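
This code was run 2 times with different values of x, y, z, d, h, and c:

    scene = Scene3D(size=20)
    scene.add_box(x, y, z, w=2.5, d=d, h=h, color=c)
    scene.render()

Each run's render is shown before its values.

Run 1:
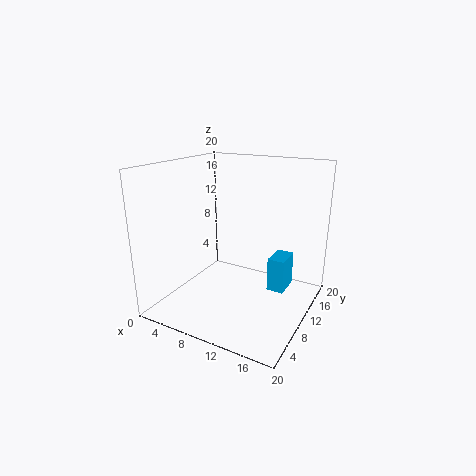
x = 13.5
y = 12.5
z = 1.5
d = 4
h = 5
c = 'deepskyblue'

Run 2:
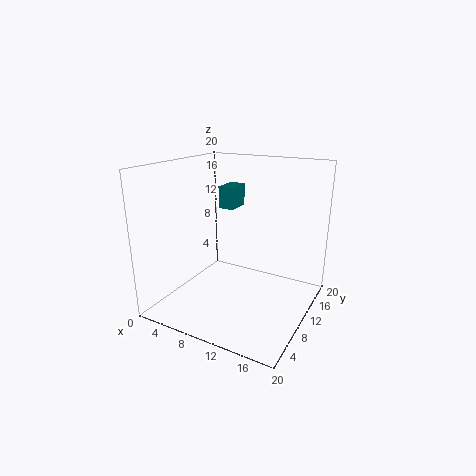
x = 3.5
y = 15.5
z = 12
d = 4
h = 3.5
c = 'teal'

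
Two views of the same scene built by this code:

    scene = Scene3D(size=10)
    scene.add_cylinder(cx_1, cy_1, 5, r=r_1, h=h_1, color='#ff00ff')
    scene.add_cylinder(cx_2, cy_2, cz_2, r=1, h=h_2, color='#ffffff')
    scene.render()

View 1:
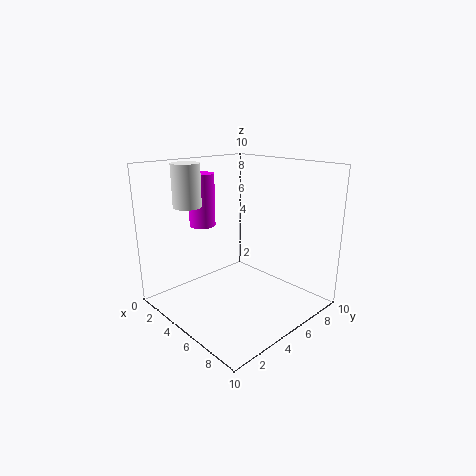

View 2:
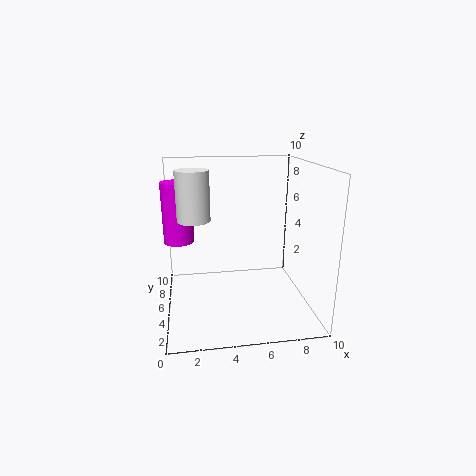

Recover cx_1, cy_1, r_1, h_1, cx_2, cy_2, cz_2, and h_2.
cx_1 = 1; cy_1 = 5; r_1 = 1; h_1 = 4; cx_2 = 2; cy_2 = 3; cz_2 = 7; h_2 = 3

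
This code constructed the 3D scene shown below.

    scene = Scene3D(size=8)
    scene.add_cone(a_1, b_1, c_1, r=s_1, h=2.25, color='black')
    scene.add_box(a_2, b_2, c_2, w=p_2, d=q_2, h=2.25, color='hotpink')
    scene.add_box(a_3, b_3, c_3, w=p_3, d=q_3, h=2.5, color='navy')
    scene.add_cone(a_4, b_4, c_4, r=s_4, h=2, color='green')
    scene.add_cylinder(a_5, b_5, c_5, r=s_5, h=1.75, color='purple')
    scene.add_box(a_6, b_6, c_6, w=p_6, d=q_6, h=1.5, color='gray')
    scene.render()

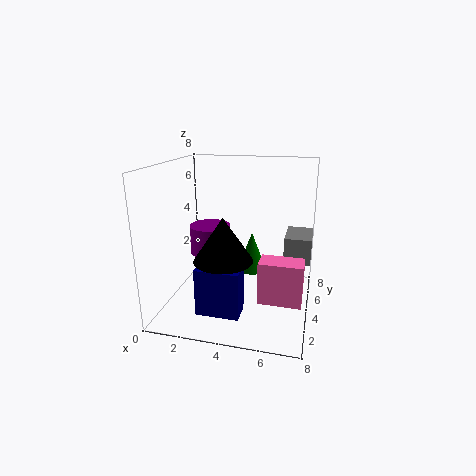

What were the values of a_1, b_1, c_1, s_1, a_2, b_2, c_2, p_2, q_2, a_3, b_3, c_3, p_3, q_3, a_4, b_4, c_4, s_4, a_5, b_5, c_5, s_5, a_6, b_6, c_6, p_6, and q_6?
a_1 = 3.75; b_1 = 2; c_1 = 3.5; s_1 = 1.5; a_2 = 5.5; b_2 = 2; c_2 = 1.25; p_2 = 2.25; q_2 = 1.25; a_3 = 2.5; b_3 = 1; c_3 = 0.75; p_3 = 2.25; q_3 = 1.25; a_4 = 5; b_4 = 3; c_4 = 2.75; s_4 = 0.75; a_5 = 1.75; b_5 = 5.75; c_5 = 2.25; s_5 = 1.25; a_6 = 6.5; b_6 = 4.5; c_6 = 2.5; p_6 = 1.5; q_6 = 2.25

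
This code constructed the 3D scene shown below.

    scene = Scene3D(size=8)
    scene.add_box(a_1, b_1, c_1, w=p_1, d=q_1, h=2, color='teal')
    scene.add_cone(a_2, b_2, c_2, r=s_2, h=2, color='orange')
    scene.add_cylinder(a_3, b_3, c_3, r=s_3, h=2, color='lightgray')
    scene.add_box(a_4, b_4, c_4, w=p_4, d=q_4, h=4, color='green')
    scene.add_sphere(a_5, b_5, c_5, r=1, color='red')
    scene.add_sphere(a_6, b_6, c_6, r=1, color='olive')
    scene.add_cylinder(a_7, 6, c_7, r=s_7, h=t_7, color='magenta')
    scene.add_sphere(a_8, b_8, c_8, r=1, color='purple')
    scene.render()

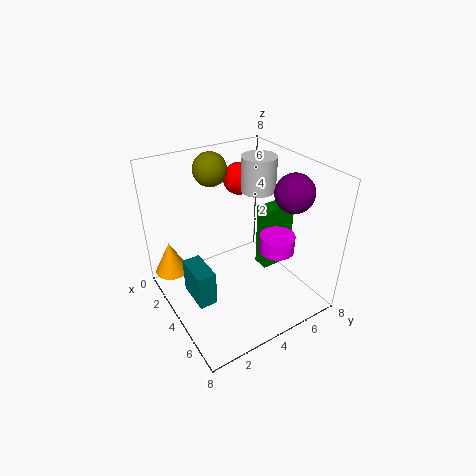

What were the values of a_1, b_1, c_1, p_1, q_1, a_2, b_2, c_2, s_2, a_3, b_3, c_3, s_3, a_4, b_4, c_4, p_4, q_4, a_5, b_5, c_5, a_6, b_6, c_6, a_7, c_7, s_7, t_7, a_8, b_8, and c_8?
a_1 = 3; b_1 = 1; c_1 = 1; p_1 = 2; q_1 = 1; a_2 = 1; b_2 = 1; c_2 = 1; s_2 = 1; a_3 = 3; b_3 = 6; c_3 = 6; s_3 = 1; a_4 = 3; b_4 = 6; c_4 = 1; p_4 = 1; q_4 = 2; a_5 = 1; b_5 = 6; c_5 = 6; a_6 = 1; b_6 = 4; c_6 = 7; a_7 = 5; c_7 = 3; s_7 = 1; t_7 = 1; a_8 = 6; b_8 = 6; c_8 = 7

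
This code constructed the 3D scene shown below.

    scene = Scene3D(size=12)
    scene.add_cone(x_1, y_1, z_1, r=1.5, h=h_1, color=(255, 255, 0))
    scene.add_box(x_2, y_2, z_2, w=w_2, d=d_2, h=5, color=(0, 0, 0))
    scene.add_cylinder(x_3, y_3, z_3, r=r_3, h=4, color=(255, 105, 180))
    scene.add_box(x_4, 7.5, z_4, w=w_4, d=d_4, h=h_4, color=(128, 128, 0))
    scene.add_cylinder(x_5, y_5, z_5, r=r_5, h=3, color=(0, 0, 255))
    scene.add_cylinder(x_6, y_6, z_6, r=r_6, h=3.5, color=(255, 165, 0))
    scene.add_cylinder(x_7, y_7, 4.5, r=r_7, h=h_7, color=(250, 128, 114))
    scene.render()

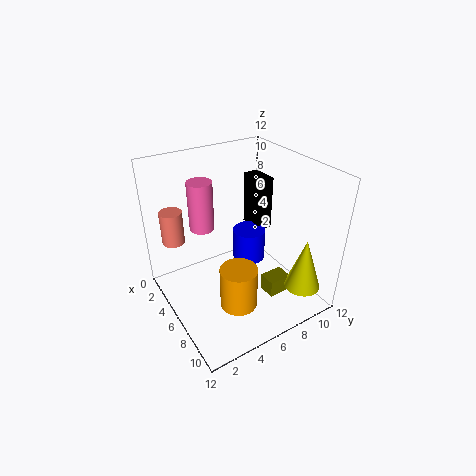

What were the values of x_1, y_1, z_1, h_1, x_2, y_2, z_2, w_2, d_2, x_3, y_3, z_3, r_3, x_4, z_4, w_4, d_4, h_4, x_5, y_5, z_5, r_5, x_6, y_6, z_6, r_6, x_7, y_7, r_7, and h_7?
x_1 = 10, y_1 = 10, z_1 = 2, h_1 = 4.5, x_2 = 1.5, y_2 = 9.5, z_2 = 4.5, w_2 = 2.5, d_2 = 1.5, x_3 = 4.5, y_3 = 3.5, z_3 = 7, r_3 = 1, x_4 = 7.5, z_4 = 1, w_4 = 1.5, d_4 = 2, h_4 = 1.5, x_5 = 4, y_5 = 8.5, z_5 = 2, r_5 = 1.5, x_6 = 8.5, y_6 = 4.5, z_6 = 1.5, r_6 = 1.5, x_7 = 1.5, y_7 = 2, r_7 = 1, h_7 = 3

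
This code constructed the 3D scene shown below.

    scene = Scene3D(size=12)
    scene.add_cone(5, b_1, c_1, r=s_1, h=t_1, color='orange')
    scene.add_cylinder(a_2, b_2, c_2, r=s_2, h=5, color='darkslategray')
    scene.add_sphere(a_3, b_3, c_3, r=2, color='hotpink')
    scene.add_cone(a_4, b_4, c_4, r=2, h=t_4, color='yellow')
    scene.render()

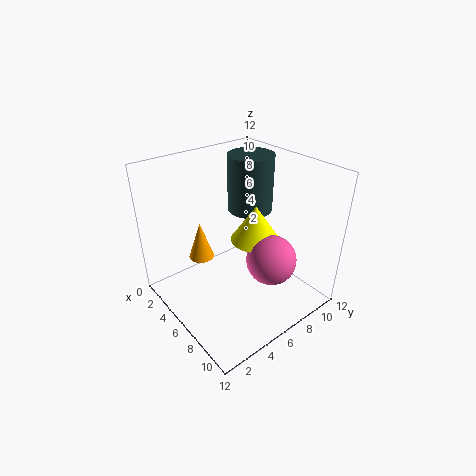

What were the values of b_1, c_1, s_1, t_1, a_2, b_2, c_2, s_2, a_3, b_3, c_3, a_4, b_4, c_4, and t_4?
b_1 = 3, c_1 = 5, s_1 = 1, t_1 = 3, a_2 = 4, b_2 = 9, c_2 = 7, s_2 = 2, a_3 = 9, b_3 = 7, c_3 = 5, a_4 = 7, b_4 = 7, c_4 = 6, t_4 = 3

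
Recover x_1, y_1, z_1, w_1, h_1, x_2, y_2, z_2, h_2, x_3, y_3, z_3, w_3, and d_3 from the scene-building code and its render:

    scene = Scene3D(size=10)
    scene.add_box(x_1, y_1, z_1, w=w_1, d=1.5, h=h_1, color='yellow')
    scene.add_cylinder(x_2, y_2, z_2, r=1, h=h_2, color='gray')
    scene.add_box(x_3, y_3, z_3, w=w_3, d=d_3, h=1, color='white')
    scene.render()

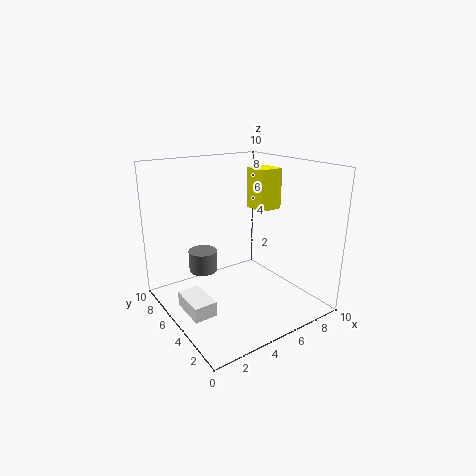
x_1 = 5, y_1 = 2.5, z_1 = 7.5, w_1 = 1.5, h_1 = 2.5, x_2 = 3, y_2 = 6.5, z_2 = 2.5, h_2 = 1.5, x_3 = 0.5, y_3 = 3, z_3 = 1, w_3 = 1.5, d_3 = 2.5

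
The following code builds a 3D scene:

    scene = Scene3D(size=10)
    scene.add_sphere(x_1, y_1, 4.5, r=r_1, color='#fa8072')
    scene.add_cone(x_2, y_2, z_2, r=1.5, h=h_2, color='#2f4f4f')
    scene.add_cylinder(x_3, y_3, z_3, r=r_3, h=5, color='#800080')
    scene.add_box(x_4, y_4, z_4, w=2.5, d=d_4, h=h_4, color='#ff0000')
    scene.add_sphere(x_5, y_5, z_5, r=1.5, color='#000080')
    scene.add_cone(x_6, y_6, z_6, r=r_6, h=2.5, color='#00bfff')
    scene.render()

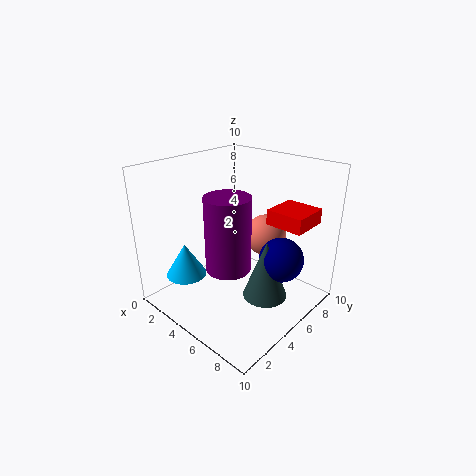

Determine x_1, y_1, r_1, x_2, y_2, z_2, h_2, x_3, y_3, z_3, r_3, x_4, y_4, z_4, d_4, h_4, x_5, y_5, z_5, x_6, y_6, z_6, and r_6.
x_1 = 5.5
y_1 = 7.5
r_1 = 1.5
x_2 = 7.5
y_2 = 5
z_2 = 1.5
h_2 = 4
x_3 = 5.5
y_3 = 3.5
z_3 = 3.5
r_3 = 1.5
x_4 = 7
y_4 = 5.5
z_4 = 6.5
d_4 = 2.5
h_4 = 1
x_5 = 8
y_5 = 6
z_5 = 4
x_6 = 1.5
y_6 = 3
z_6 = 1.5
r_6 = 1.5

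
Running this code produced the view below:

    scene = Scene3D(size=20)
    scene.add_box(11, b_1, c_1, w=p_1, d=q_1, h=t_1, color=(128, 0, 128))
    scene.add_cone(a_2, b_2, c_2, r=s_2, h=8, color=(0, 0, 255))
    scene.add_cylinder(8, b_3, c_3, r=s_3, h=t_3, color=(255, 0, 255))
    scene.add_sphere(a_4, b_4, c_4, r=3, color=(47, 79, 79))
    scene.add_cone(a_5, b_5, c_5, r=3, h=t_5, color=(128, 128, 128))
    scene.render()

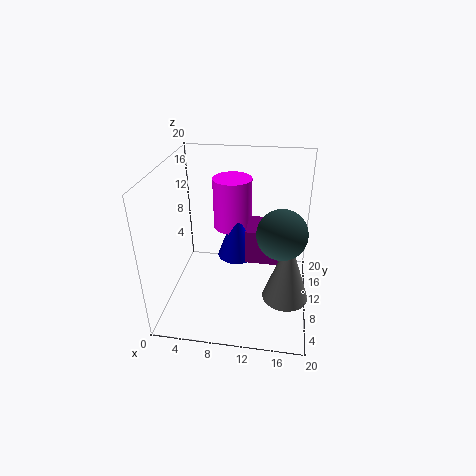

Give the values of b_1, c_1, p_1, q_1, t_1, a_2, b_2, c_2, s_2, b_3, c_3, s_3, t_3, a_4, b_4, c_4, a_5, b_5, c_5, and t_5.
b_1 = 10
c_1 = 6
p_1 = 6
q_1 = 5
t_1 = 5
a_2 = 9
b_2 = 15
c_2 = 4
s_2 = 3
b_3 = 17
c_3 = 8
s_3 = 3
t_3 = 8
a_4 = 16
b_4 = 5
c_4 = 14
a_5 = 17
b_5 = 6
c_5 = 4
t_5 = 9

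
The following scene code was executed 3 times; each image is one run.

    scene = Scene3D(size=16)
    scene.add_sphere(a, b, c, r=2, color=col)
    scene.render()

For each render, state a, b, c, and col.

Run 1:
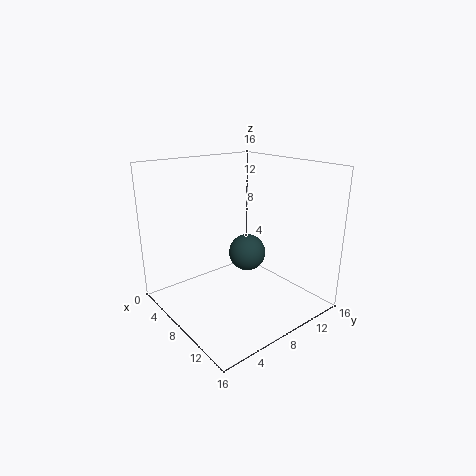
a = 9
b = 8.5
c = 6.5
col = 'darkslategray'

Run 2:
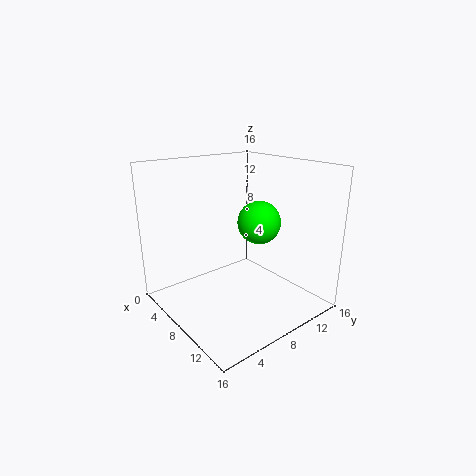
a = 13
b = 6.5
c = 11.5
col = 'lime'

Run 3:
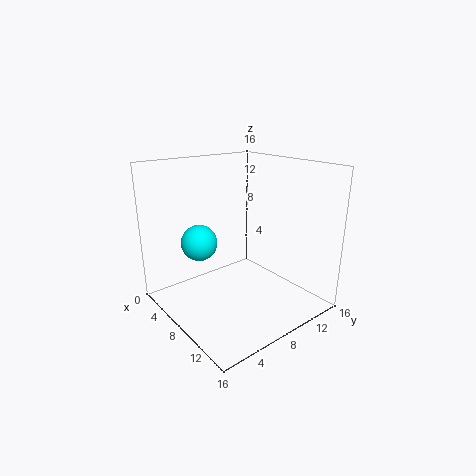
a = 5.5
b = 4.5
c = 7.5
col = 'cyan'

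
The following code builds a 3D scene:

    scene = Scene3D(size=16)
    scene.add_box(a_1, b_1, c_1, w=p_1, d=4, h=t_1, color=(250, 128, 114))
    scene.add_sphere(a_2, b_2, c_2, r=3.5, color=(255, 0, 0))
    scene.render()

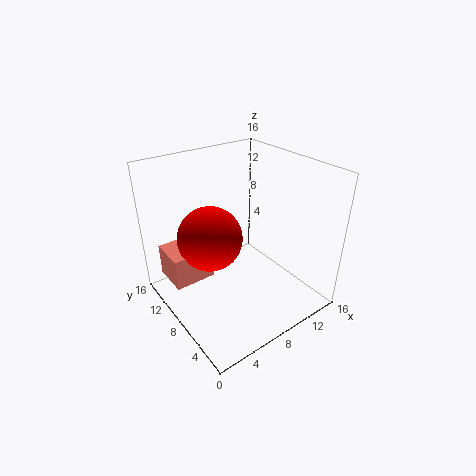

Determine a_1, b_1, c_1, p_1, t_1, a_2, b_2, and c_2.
a_1 = 0.5, b_1 = 8.5, c_1 = 4, p_1 = 4.5, t_1 = 3.5, a_2 = 5, b_2 = 9, c_2 = 8.5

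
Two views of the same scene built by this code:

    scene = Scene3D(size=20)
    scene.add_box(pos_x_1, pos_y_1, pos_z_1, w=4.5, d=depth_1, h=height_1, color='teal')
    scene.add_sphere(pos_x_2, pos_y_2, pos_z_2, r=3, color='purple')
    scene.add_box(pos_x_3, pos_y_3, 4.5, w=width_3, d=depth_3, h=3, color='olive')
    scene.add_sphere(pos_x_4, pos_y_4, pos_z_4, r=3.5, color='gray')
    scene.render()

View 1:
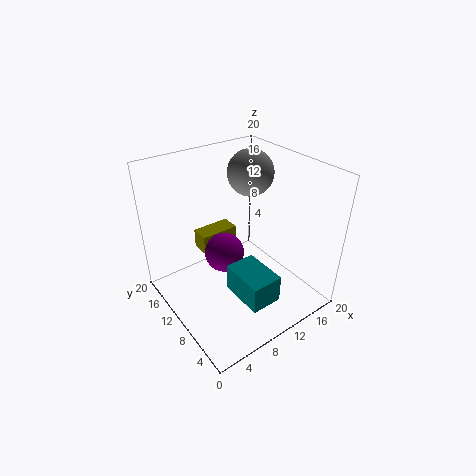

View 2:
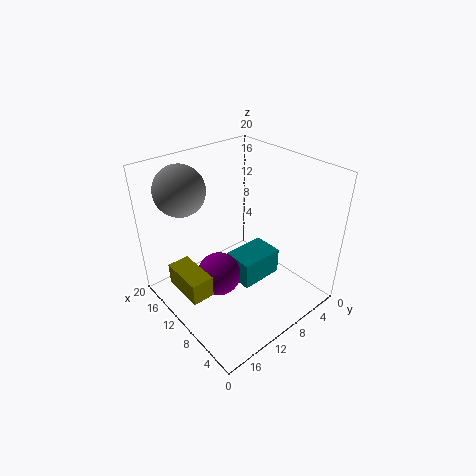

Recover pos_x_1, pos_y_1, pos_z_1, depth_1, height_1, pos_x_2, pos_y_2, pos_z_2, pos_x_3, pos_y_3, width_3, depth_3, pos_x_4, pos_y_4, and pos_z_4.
pos_x_1 = 8, pos_y_1 = 3.5, pos_z_1 = 2, depth_1 = 6.5, height_1 = 4, pos_x_2 = 10, pos_y_2 = 13.5, pos_z_2 = 5.5, pos_x_3 = 8, pos_y_3 = 16, width_3 = 6, depth_3 = 3, pos_x_4 = 16, pos_y_4 = 15, pos_z_4 = 16.5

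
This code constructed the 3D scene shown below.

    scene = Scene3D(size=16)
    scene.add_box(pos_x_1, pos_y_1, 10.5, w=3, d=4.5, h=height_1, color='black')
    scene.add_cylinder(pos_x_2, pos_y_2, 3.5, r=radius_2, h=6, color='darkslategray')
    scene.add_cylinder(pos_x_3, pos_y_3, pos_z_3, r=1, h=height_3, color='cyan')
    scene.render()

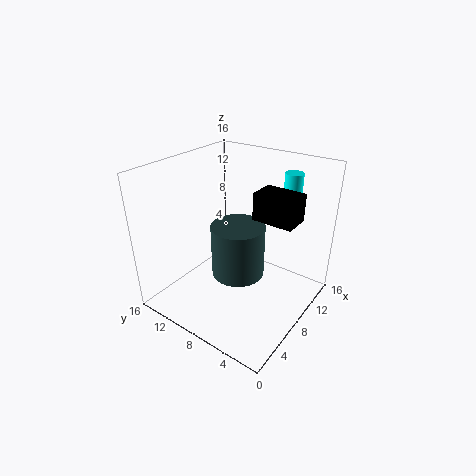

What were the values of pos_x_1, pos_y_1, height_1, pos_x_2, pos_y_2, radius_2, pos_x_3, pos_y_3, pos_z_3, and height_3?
pos_x_1 = 8.5
pos_y_1 = 2
height_1 = 3
pos_x_2 = 8
pos_y_2 = 8
radius_2 = 3
pos_x_3 = 12.5
pos_y_3 = 4
pos_z_3 = 10.5
height_3 = 4.5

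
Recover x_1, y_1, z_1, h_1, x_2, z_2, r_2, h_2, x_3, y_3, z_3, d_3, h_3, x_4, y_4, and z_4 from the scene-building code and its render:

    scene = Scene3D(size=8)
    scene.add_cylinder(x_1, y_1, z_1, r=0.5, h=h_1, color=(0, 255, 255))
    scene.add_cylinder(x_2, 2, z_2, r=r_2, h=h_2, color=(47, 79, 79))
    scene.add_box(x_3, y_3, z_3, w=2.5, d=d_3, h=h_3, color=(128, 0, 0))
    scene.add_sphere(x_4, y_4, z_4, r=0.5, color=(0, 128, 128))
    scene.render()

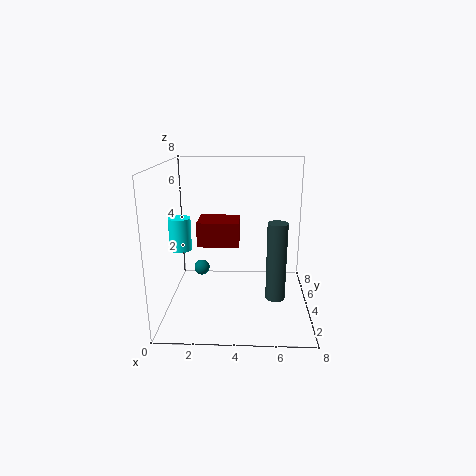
x_1 = 1.5; y_1 = 1; z_1 = 4.5; h_1 = 1.5; x_2 = 6; z_2 = 1.5; r_2 = 0.5; h_2 = 4; x_3 = 1.5; y_3 = 5; z_3 = 3; d_3 = 2; h_3 = 1.5; x_4 = 1.5; y_4 = 6.5; z_4 = 1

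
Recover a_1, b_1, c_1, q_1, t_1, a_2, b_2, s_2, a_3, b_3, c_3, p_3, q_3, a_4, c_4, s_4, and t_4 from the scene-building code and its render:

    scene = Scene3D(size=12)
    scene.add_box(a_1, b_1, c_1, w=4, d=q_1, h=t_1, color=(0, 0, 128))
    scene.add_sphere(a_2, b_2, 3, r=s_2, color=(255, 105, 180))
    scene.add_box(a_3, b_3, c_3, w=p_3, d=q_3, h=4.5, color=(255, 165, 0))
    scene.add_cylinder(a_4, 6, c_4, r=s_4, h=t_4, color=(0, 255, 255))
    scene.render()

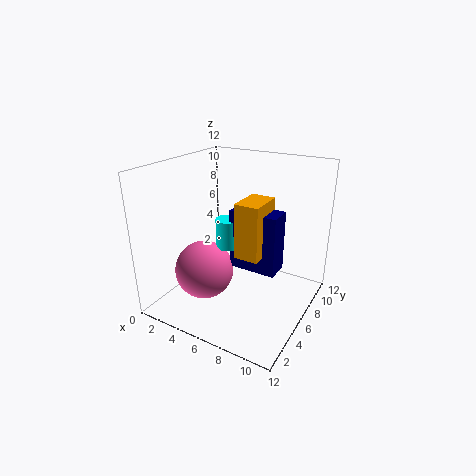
a_1 = 5.5
b_1 = 5.5
c_1 = 3.5
q_1 = 2
t_1 = 5
a_2 = 3.5
b_2 = 4.5
s_2 = 2.5
a_3 = 6.5
b_3 = 4.5
c_3 = 5
p_3 = 2
q_3 = 3
a_4 = 5
c_4 = 5
s_4 = 1
t_4 = 2.5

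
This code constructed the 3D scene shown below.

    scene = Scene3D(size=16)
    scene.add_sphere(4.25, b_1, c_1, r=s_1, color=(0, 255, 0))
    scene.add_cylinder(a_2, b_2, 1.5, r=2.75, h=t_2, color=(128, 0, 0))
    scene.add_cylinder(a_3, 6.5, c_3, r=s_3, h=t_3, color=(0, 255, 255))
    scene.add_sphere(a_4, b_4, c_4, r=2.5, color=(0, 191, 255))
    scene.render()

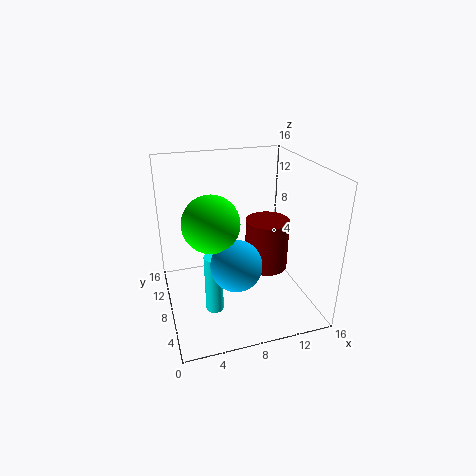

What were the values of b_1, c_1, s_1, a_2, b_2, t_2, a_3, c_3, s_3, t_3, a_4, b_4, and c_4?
b_1 = 4.5; c_1 = 11.75; s_1 = 2.75; a_2 = 13; b_2 = 11.5; t_2 = 6.5; a_3 = 4.75; c_3 = 0.25; s_3 = 1; t_3 = 6.75; a_4 = 6.25; b_4 = 3; c_4 = 7.75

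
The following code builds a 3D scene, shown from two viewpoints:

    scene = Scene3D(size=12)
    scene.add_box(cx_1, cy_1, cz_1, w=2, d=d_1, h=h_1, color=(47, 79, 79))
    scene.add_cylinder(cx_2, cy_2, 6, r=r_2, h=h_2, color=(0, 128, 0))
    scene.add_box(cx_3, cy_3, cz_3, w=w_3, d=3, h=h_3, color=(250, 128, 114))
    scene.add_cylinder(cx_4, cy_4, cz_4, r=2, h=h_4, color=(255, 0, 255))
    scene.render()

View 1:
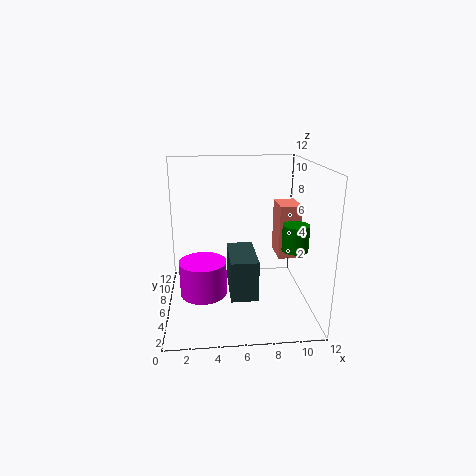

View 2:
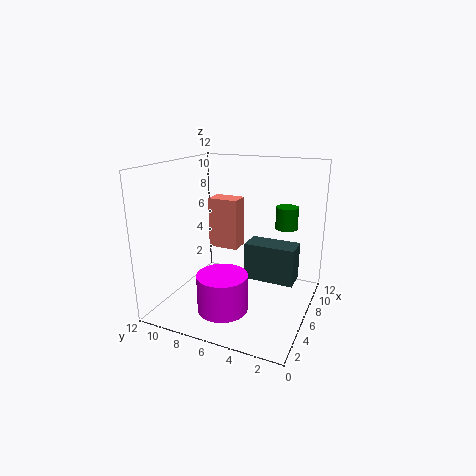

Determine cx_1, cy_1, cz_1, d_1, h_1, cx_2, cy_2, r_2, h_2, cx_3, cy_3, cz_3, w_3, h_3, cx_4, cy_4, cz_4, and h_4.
cx_1 = 5, cy_1 = 1, cz_1 = 3, d_1 = 4, h_1 = 3, cx_2 = 10, cy_2 = 3, r_2 = 1, h_2 = 2, cx_3 = 10, cy_3 = 8, cz_3 = 3, w_3 = 2, h_3 = 5, cx_4 = 3, cy_4 = 6, cz_4 = 1, h_4 = 3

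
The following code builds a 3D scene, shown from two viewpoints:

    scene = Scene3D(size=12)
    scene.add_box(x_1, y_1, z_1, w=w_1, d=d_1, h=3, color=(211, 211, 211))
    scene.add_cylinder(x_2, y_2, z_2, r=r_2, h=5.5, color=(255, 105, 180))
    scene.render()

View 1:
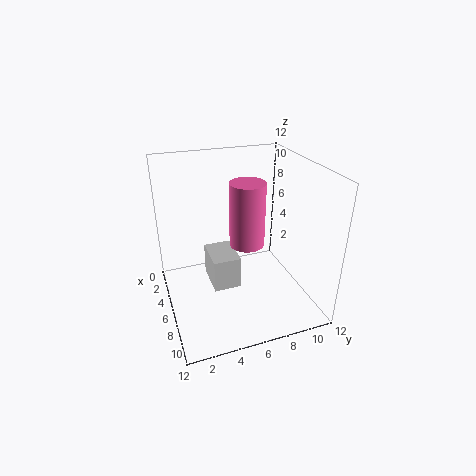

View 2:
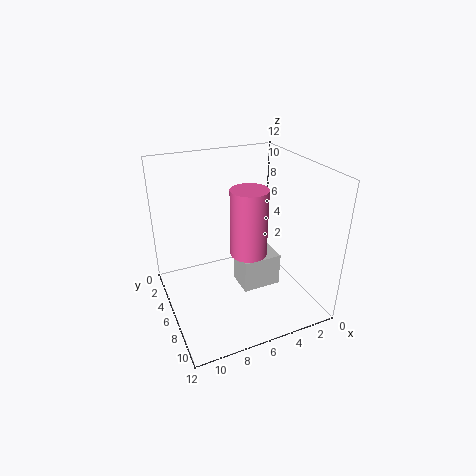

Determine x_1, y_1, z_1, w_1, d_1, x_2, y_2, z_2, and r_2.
x_1 = 2; y_1 = 4; z_1 = 0.5; w_1 = 3.5; d_1 = 2.5; x_2 = 5.5; y_2 = 7; z_2 = 5; r_2 = 1.5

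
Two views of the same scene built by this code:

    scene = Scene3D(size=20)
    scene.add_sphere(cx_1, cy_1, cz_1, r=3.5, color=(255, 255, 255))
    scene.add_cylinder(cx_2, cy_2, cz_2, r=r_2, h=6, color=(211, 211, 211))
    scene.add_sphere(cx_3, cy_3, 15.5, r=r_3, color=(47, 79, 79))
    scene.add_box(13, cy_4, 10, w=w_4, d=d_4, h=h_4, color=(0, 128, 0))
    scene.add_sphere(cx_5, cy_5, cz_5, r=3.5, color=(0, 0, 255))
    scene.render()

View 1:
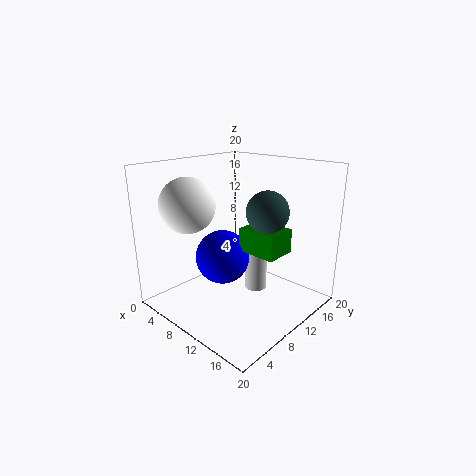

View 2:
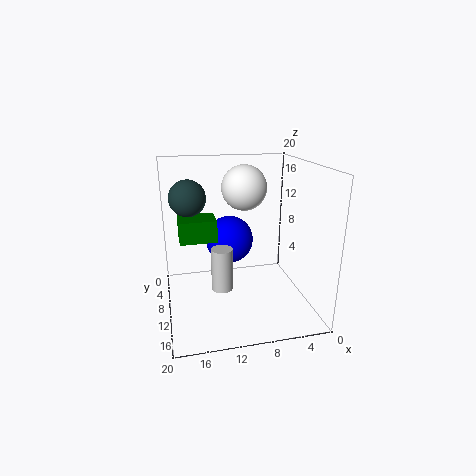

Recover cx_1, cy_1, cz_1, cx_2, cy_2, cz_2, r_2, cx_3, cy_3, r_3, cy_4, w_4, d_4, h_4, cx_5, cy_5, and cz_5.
cx_1 = 7.5, cy_1 = 3.5, cz_1 = 15.5, cx_2 = 12.5, cy_2 = 11, cz_2 = 3, r_2 = 1.5, cx_3 = 16.5, cy_3 = 8, r_3 = 2.5, cy_4 = 7, w_4 = 5, d_4 = 4, h_4 = 3, cx_5 = 10.5, cy_5 = 6.5, cz_5 = 8.5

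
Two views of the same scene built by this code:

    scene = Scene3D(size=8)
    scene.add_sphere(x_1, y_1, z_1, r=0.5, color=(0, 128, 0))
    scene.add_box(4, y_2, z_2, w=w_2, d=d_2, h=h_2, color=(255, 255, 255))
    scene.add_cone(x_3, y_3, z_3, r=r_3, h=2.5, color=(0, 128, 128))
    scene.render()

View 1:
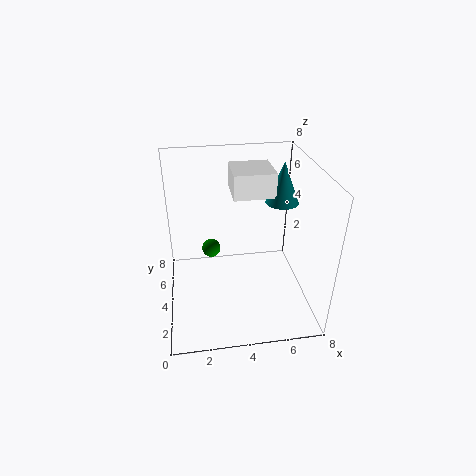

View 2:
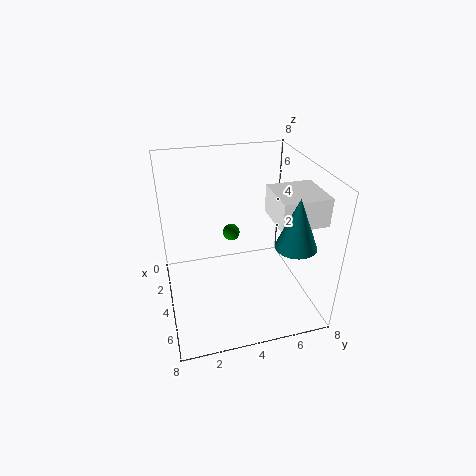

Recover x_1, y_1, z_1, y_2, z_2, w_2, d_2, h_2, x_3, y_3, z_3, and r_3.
x_1 = 2.5
y_1 = 4
z_1 = 3.5
y_2 = 5.5
z_2 = 5.5
w_2 = 2.5
d_2 = 2.5
h_2 = 1.5
x_3 = 7
y_3 = 6
z_3 = 5
r_3 = 1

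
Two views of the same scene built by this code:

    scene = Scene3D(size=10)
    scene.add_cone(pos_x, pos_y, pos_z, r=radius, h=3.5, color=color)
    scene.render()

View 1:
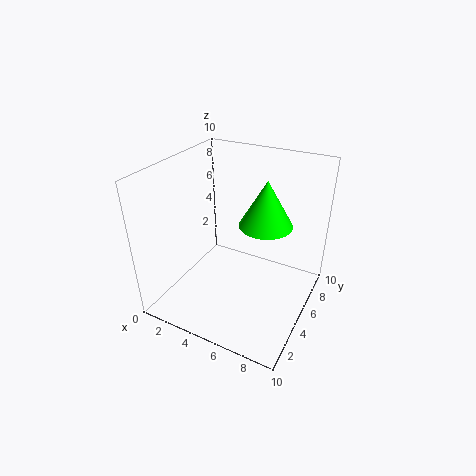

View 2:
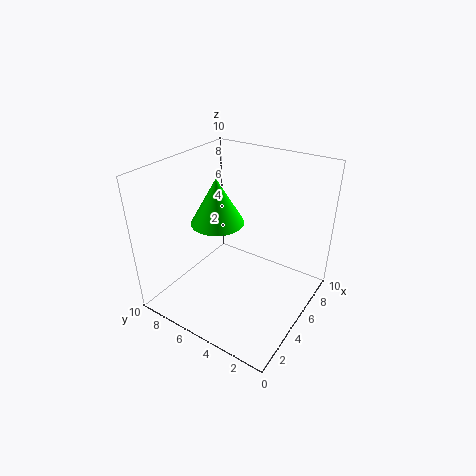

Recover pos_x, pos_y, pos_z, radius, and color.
pos_x = 6
pos_y = 7.5
pos_z = 5
radius = 2
color = 'lime'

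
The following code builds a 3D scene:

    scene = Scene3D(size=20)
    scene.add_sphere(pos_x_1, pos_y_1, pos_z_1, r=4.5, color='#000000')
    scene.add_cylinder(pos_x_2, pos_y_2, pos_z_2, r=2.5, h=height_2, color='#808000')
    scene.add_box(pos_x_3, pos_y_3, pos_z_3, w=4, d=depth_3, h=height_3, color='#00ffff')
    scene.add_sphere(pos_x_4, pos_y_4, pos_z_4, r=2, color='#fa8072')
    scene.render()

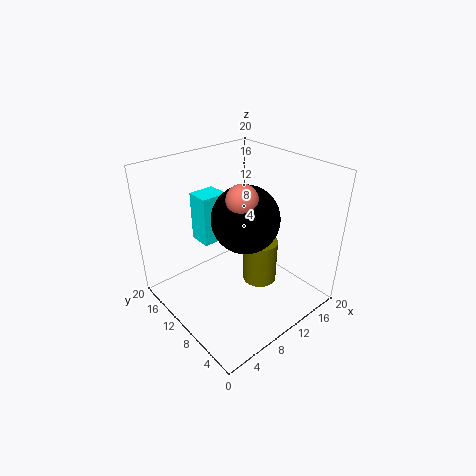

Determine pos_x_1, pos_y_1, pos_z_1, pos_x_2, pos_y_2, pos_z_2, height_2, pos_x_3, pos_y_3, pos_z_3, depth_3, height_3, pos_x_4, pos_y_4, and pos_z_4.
pos_x_1 = 10; pos_y_1 = 8.5; pos_z_1 = 13.5; pos_x_2 = 13.5; pos_y_2 = 9; pos_z_2 = 2; height_2 = 6.5; pos_x_3 = 8; pos_y_3 = 15; pos_z_3 = 7; depth_3 = 3.5; height_3 = 7.5; pos_x_4 = 8.5; pos_y_4 = 7.5; pos_z_4 = 17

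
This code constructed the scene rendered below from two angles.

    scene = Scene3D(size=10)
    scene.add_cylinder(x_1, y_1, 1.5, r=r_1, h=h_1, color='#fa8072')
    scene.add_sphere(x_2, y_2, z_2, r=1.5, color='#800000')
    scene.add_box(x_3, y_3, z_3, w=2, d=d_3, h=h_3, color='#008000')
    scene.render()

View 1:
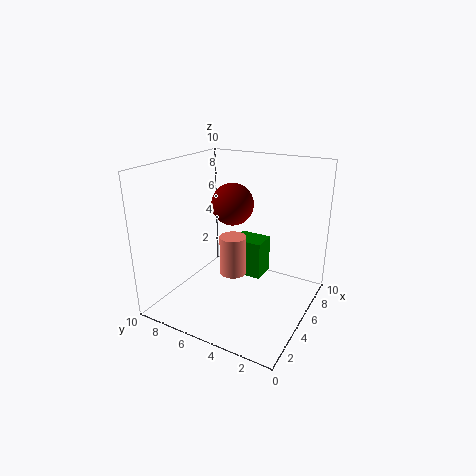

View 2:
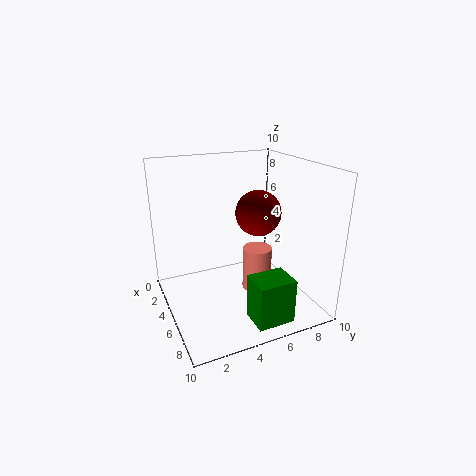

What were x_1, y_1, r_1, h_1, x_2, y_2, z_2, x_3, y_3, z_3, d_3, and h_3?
x_1 = 6, y_1 = 6, r_1 = 1, h_1 = 3, x_2 = 6, y_2 = 6, z_2 = 7, x_3 = 7.5, y_3 = 4.5, z_3 = 0.5, d_3 = 2.5, h_3 = 3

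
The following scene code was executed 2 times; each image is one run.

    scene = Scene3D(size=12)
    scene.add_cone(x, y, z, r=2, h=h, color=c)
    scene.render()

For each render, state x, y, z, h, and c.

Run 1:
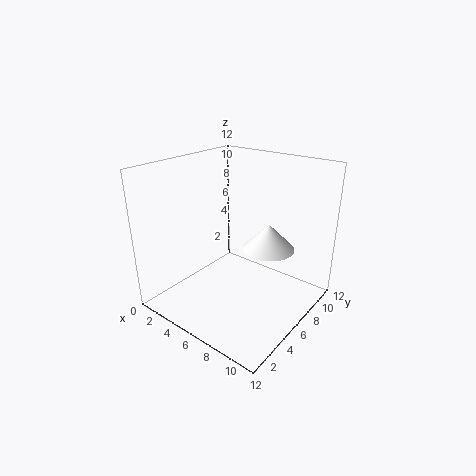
x = 9, y = 6, z = 6, h = 2, c = 'white'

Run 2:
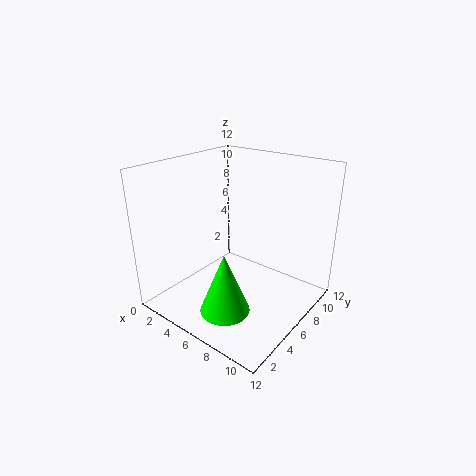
x = 7, y = 3, z = 1, h = 5, c = 'lime'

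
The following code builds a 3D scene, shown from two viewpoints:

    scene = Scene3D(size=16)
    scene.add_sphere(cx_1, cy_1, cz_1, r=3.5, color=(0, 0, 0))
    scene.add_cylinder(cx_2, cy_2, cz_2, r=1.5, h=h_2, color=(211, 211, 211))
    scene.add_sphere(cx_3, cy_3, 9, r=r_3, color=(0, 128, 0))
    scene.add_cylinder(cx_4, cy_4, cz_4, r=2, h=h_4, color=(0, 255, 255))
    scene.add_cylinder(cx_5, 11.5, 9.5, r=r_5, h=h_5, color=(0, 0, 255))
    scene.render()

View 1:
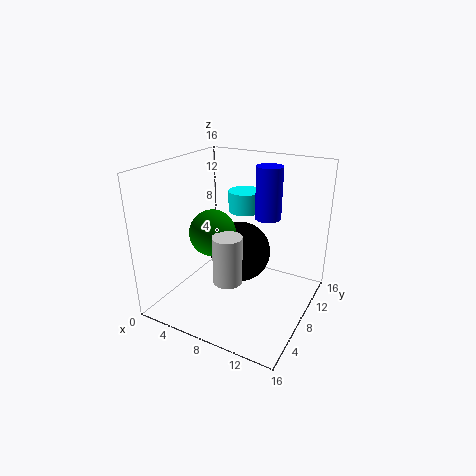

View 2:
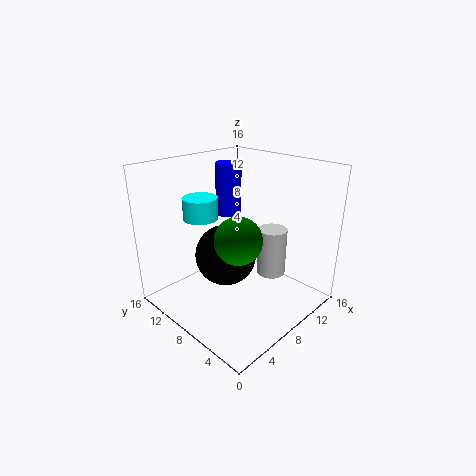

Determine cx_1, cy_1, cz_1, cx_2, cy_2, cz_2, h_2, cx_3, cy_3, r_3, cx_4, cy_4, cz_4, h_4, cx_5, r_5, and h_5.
cx_1 = 7.5; cy_1 = 9.5; cz_1 = 5.5; cx_2 = 9; cy_2 = 4; cz_2 = 5; h_2 = 5; cx_3 = 6; cy_3 = 6; r_3 = 2.5; cx_4 = 6.5; cy_4 = 12.5; cz_4 = 9.5; h_4 = 2.5; cx_5 = 10; r_5 = 1.5; h_5 = 6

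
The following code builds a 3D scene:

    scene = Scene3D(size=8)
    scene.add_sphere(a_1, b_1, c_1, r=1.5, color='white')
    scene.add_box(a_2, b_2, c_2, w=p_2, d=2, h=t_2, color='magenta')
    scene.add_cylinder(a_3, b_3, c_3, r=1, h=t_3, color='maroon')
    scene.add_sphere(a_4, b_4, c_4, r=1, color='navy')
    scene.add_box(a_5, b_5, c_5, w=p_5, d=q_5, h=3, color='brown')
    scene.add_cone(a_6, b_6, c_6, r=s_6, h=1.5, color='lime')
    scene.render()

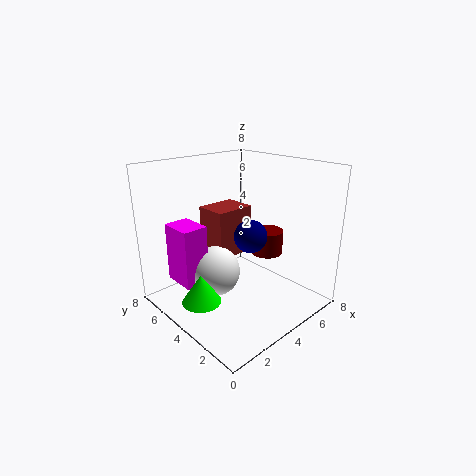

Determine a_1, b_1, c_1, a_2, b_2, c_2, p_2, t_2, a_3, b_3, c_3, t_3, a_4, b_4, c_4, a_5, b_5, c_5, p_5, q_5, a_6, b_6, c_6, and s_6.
a_1 = 3.5, b_1 = 5.5, c_1 = 1.5, a_2 = 1.5, b_2 = 5.5, c_2 = 1, p_2 = 1.5, t_2 = 3.5, a_3 = 7, b_3 = 4.5, c_3 = 2, t_3 = 1.5, a_4 = 5.5, b_4 = 4.5, c_4 = 3.5, a_5 = 4, b_5 = 5.5, c_5 = 2, p_5 = 2.5, q_5 = 2, a_6 = 1, b_6 = 3.5, c_6 = 1.5, s_6 = 1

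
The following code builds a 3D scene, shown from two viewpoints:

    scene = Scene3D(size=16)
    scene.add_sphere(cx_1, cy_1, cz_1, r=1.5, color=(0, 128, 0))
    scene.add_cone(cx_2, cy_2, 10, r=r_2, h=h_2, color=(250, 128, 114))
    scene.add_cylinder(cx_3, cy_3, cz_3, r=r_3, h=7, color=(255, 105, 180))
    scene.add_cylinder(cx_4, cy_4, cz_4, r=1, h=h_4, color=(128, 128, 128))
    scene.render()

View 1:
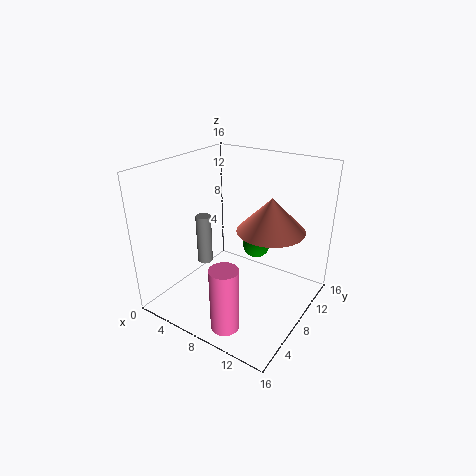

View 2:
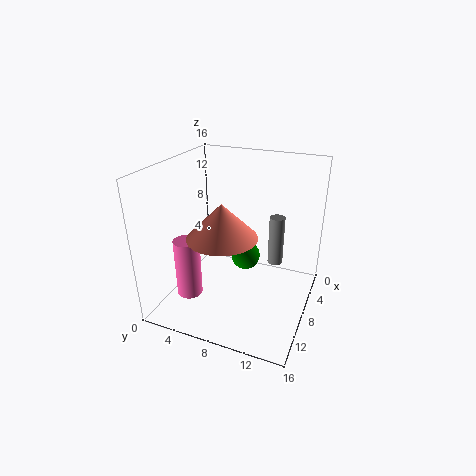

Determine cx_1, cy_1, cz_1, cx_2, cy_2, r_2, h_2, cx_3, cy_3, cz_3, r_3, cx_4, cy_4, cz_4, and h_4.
cx_1 = 9.5; cy_1 = 9.5; cz_1 = 7; cx_2 = 12; cy_2 = 8; r_2 = 3.5; h_2 = 3.5; cx_3 = 10; cy_3 = 2.5; cz_3 = 0.5; r_3 = 1.5; cx_4 = 1; cy_4 = 10.5; cz_4 = 1.5; h_4 = 6.5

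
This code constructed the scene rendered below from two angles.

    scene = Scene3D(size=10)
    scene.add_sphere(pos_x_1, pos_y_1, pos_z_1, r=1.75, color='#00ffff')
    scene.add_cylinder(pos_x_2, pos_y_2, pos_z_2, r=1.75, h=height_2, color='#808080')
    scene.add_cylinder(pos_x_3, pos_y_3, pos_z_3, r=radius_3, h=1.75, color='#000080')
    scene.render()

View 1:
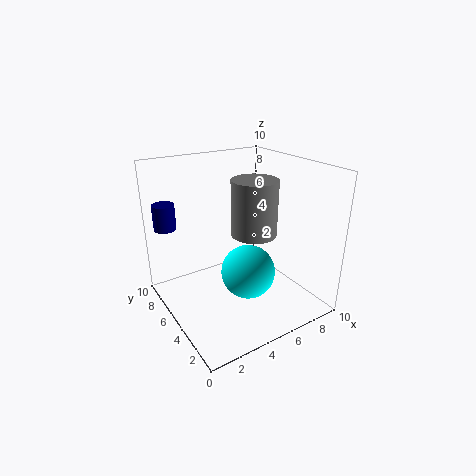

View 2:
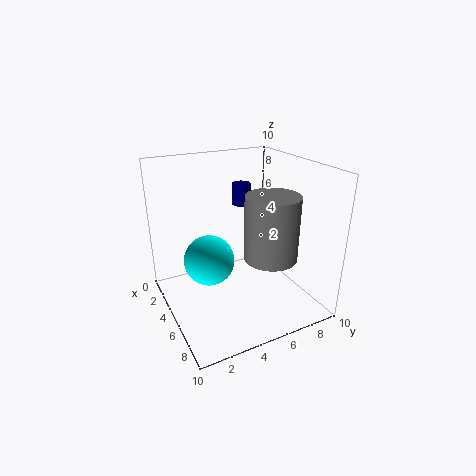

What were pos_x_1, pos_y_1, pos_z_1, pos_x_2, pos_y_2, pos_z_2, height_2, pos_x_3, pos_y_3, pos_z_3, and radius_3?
pos_x_1 = 4.5, pos_y_1 = 3, pos_z_1 = 3.5, pos_x_2 = 7.25, pos_y_2 = 6.25, pos_z_2 = 4.25, height_2 = 4.25, pos_x_3 = 0.75, pos_y_3 = 7.5, pos_z_3 = 5.75, radius_3 = 0.75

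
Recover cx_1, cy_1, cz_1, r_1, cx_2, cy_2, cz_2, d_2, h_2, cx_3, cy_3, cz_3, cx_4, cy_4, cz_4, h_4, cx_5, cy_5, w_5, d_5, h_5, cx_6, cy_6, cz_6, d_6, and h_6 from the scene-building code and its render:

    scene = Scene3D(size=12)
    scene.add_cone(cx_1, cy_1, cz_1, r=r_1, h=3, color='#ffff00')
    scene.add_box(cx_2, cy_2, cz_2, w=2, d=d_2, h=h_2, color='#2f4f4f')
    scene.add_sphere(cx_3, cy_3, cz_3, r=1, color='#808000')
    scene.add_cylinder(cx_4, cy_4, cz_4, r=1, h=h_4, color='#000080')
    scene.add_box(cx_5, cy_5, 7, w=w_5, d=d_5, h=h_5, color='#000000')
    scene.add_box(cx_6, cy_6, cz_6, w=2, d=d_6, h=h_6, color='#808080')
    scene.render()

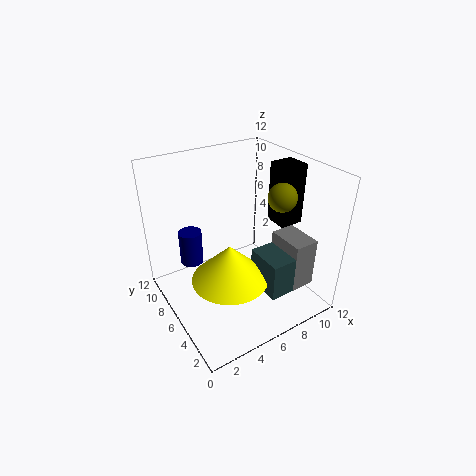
cx_1 = 4; cy_1 = 4; cz_1 = 4; r_1 = 3; cx_2 = 6; cy_2 = 1; cz_2 = 3; d_2 = 3; h_2 = 3; cx_3 = 7; cy_3 = 2; cz_3 = 11; cx_4 = 3; cy_4 = 9; cz_4 = 3; h_4 = 3; cx_5 = 9; cy_5 = 4; w_5 = 2; d_5 = 2; h_5 = 5; cx_6 = 8; cy_6 = 1; cz_6 = 3; d_6 = 3; h_6 = 4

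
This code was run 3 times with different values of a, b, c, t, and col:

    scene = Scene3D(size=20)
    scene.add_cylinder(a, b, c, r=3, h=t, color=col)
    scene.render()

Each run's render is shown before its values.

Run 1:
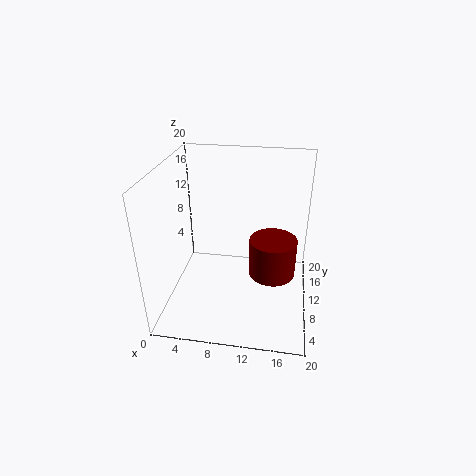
a = 15; b = 7; c = 7; t = 5; col = 'maroon'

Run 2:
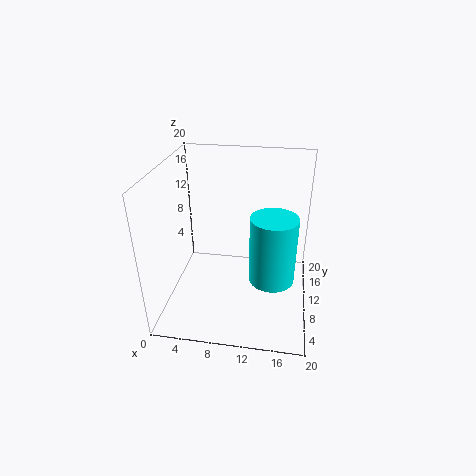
a = 15; b = 7; c = 6; t = 9; col = 'cyan'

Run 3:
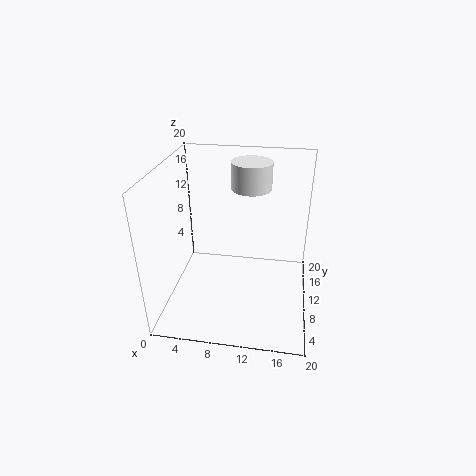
a = 11; b = 16; c = 15; t = 4; col = 'white'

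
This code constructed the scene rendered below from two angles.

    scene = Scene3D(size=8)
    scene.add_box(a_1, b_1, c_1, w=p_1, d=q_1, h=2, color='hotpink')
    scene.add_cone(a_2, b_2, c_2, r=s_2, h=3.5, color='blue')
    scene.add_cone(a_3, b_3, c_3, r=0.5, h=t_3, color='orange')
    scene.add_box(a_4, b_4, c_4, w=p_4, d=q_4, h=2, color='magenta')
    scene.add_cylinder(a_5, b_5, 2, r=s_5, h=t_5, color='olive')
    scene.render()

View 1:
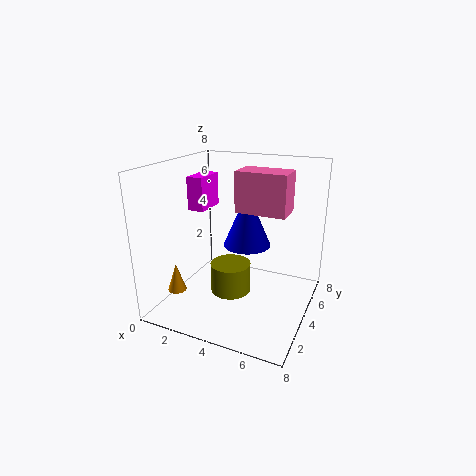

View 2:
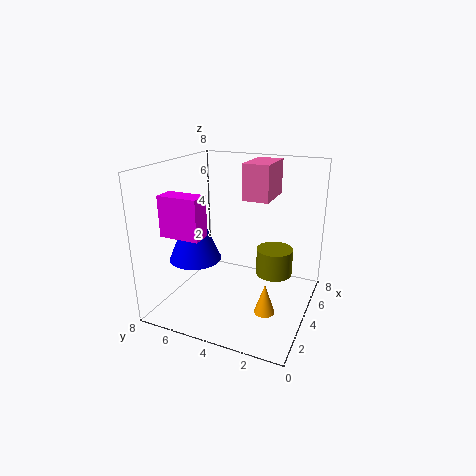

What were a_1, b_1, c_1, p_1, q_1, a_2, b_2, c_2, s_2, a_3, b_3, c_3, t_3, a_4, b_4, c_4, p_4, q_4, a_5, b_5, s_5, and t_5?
a_1 = 4.5
b_1 = 2.5
c_1 = 6
p_1 = 2.5
q_1 = 1.5
a_2 = 3.5
b_2 = 6.5
c_2 = 2.5
s_2 = 1.5
a_3 = 1.5
b_3 = 1.5
c_3 = 1.5
t_3 = 1.5
a_4 = 0.5
b_4 = 4.5
c_4 = 5
p_4 = 1
q_4 = 2
a_5 = 4.5
b_5 = 2
s_5 = 1
t_5 = 1.5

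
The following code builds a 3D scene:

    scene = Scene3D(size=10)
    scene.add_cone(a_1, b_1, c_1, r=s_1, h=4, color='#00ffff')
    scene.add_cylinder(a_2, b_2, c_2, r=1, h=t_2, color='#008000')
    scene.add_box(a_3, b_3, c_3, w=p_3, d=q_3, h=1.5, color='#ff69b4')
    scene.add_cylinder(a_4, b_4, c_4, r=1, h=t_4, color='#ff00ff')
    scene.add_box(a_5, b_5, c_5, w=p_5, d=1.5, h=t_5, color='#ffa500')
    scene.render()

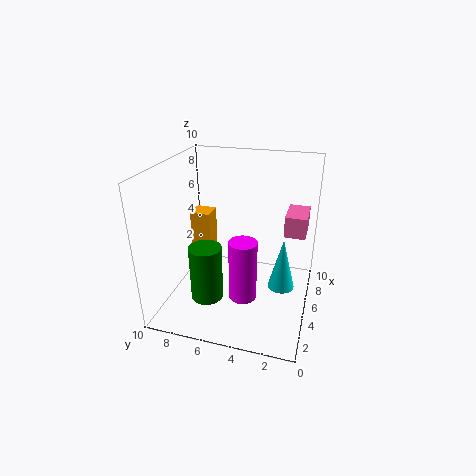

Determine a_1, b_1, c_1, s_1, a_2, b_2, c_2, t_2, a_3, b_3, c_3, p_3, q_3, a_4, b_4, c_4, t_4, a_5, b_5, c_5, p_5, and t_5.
a_1 = 6.5, b_1 = 2, c_1 = 0.5, s_1 = 1, a_2 = 1.5, b_2 = 6, c_2 = 2.5, t_2 = 3.5, a_3 = 6, b_3 = 0.5, c_3 = 5, p_3 = 2.5, q_3 = 1.5, a_4 = 4.5, b_4 = 4.5, c_4 = 0.5, t_4 = 4.5, a_5 = 6, b_5 = 7.5, c_5 = 2.5, p_5 = 1.5, t_5 = 3.5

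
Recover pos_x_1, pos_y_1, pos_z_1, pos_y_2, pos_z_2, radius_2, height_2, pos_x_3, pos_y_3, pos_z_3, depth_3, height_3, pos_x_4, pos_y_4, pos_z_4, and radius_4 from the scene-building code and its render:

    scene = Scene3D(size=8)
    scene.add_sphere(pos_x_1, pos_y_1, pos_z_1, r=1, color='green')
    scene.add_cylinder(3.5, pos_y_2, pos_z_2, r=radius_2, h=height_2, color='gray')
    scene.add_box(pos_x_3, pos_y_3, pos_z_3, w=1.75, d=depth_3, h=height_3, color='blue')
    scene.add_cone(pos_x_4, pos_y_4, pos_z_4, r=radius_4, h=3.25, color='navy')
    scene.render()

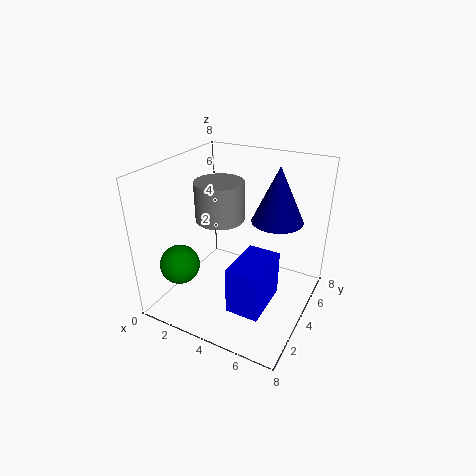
pos_x_1 = 2.25; pos_y_1 = 1; pos_z_1 = 3.5; pos_y_2 = 3; pos_z_2 = 5.5; radius_2 = 1.25; height_2 = 2; pos_x_3 = 4.75; pos_y_3 = 1.25; pos_z_3 = 1.25; depth_3 = 2.75; height_3 = 2.5; pos_x_4 = 5.5; pos_y_4 = 6; pos_z_4 = 4.5; radius_4 = 1.5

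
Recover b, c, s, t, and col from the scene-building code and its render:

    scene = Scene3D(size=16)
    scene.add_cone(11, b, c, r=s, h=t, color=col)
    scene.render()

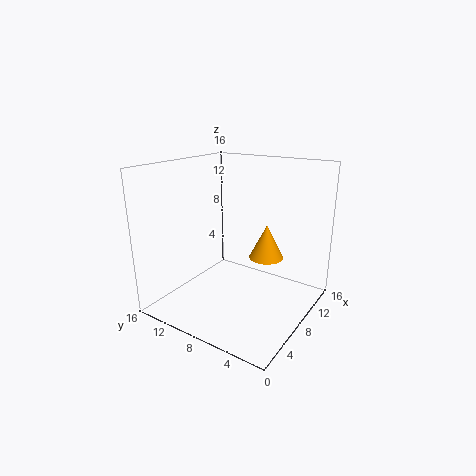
b = 6; c = 5; s = 2; t = 4; col = 'orange'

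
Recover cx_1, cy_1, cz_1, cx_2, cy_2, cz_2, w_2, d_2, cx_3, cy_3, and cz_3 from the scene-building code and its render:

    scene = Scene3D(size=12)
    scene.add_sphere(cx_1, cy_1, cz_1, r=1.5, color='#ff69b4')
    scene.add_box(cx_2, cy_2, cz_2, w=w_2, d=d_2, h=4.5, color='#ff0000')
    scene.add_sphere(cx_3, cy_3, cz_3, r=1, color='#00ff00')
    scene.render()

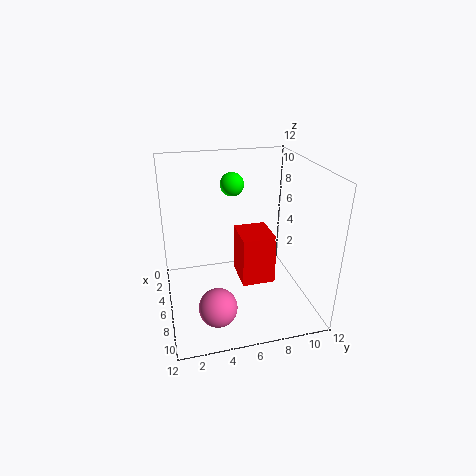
cx_1 = 9.5; cy_1 = 3.5; cz_1 = 2; cx_2 = 2.5; cy_2 = 6.5; cz_2 = 1; w_2 = 3.5; d_2 = 3; cx_3 = 4; cy_3 = 6; cz_3 = 10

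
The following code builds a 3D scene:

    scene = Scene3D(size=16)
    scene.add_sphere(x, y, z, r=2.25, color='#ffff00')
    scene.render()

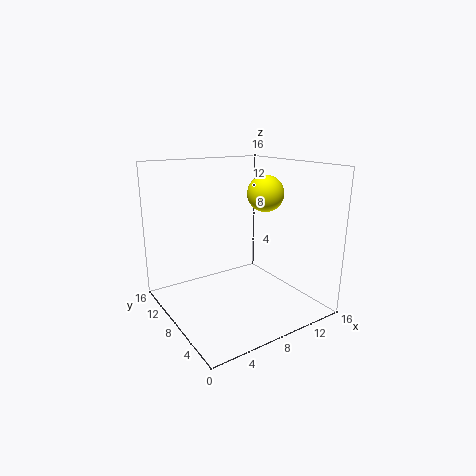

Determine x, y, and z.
x = 13.5, y = 10.25, z = 12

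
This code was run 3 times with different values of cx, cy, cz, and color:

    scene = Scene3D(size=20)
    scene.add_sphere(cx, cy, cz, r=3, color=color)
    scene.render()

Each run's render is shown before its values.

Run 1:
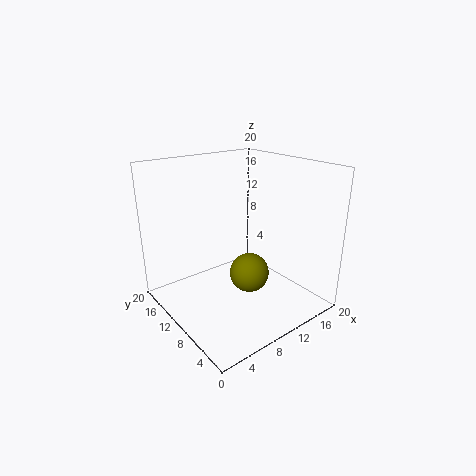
cx = 13
cy = 11
cz = 3
color = 'olive'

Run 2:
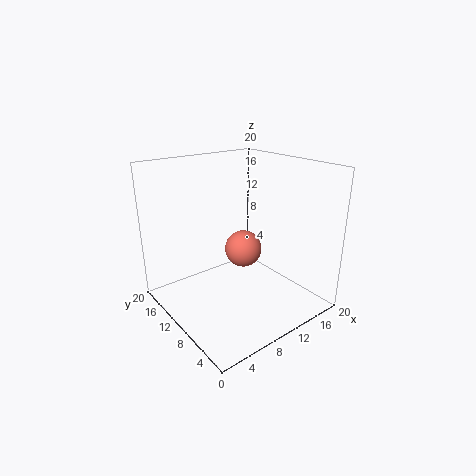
cx = 15
cy = 15
cz = 5
color = 'salmon'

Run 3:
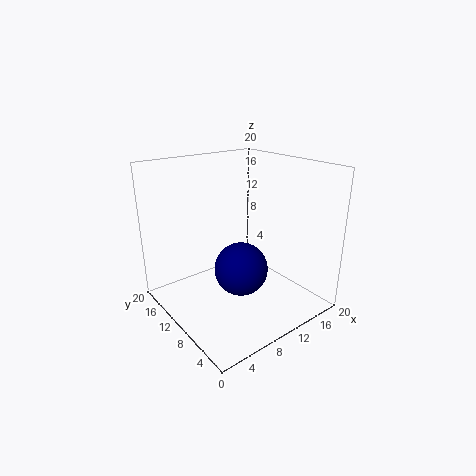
cx = 5
cy = 3
cz = 10
color = 'navy'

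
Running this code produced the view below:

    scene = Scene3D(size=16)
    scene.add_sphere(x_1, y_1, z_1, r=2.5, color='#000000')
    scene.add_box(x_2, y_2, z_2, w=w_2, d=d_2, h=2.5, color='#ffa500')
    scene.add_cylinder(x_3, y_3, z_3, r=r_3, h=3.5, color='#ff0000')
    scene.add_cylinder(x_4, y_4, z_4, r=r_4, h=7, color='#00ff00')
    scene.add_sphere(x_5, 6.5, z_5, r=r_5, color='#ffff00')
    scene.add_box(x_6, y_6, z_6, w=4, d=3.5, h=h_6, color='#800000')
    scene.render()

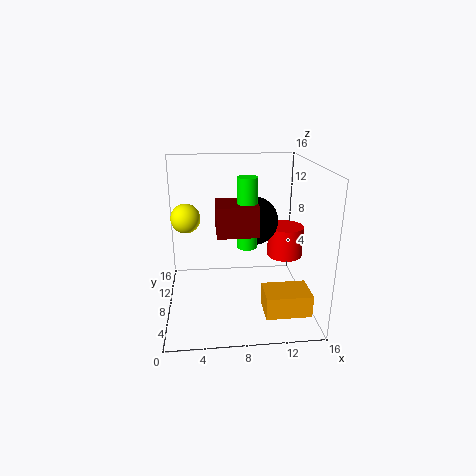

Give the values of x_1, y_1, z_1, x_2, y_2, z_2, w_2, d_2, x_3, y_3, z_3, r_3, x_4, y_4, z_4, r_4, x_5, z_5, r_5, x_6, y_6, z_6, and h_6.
x_1 = 9.5; y_1 = 6.5; z_1 = 10.5; x_2 = 10.5; y_2 = 3; z_2 = 0.5; w_2 = 5; d_2 = 3.5; x_3 = 13.5; y_3 = 8.5; z_3 = 5.5; r_3 = 2; x_4 = 8.5; y_4 = 4.5; z_4 = 8.5; r_4 = 1; x_5 = 2.5; z_5 = 11; r_5 = 1.5; x_6 = 5.5; y_6 = 3; z_6 = 10; h_6 = 3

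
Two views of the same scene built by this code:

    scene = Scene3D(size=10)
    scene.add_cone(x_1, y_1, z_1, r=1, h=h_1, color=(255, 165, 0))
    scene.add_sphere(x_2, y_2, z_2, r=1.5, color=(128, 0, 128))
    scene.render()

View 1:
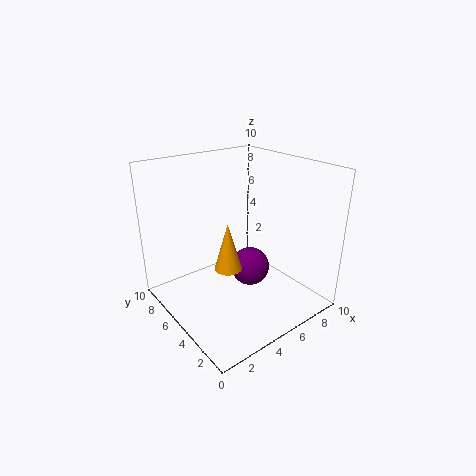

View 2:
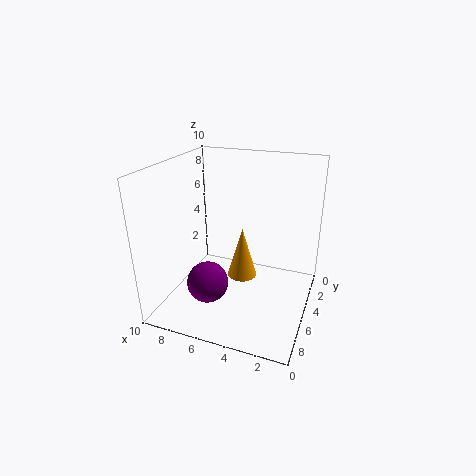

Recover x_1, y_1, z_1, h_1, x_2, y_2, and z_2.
x_1 = 4.5; y_1 = 5.5; z_1 = 2.5; h_1 = 3.5; x_2 = 7; y_2 = 6; z_2 = 1.5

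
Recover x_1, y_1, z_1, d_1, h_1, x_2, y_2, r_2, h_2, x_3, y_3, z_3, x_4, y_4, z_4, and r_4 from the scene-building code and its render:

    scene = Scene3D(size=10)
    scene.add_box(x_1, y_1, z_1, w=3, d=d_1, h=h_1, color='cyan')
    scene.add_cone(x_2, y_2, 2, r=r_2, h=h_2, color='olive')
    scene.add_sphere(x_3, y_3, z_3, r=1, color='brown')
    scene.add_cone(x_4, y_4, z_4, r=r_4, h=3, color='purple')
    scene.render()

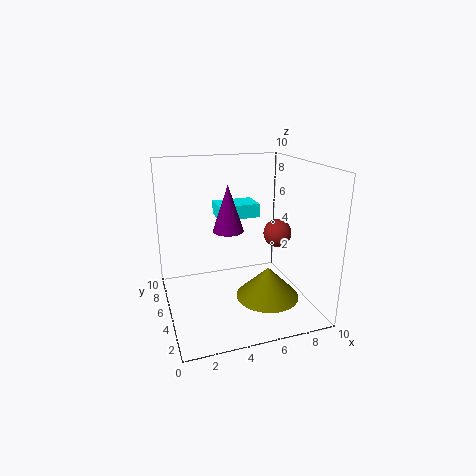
x_1 = 4, y_1 = 6, z_1 = 6, d_1 = 2, h_1 = 1, x_2 = 6, y_2 = 2, r_2 = 2, h_2 = 2, x_3 = 8, y_3 = 5, z_3 = 5, x_4 = 4, y_4 = 4, z_4 = 6, r_4 = 1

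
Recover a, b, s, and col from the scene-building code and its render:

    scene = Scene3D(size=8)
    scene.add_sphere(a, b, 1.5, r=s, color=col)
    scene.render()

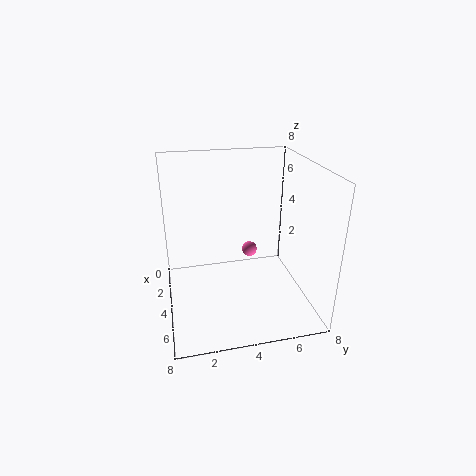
a = 1, b = 5.5, s = 0.5, col = 'hotpink'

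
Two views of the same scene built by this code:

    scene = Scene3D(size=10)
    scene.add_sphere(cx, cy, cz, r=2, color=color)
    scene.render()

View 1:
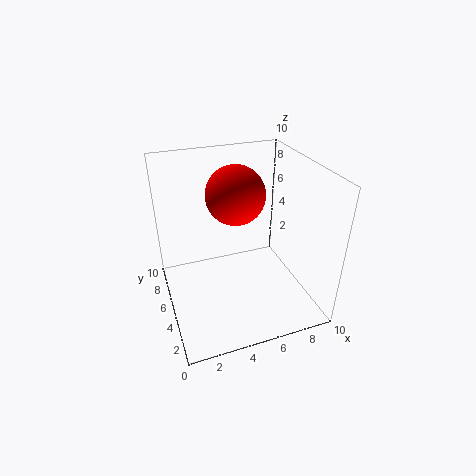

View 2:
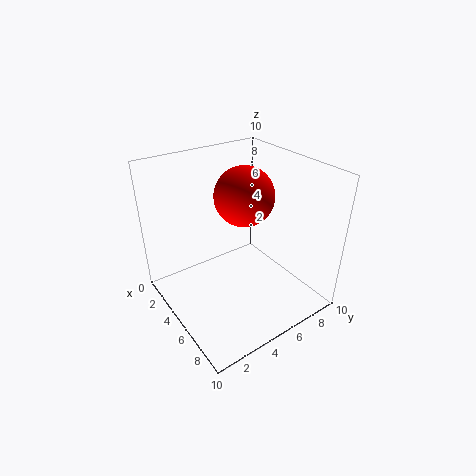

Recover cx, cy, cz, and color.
cx = 5; cy = 5.5; cz = 8; color = 'red'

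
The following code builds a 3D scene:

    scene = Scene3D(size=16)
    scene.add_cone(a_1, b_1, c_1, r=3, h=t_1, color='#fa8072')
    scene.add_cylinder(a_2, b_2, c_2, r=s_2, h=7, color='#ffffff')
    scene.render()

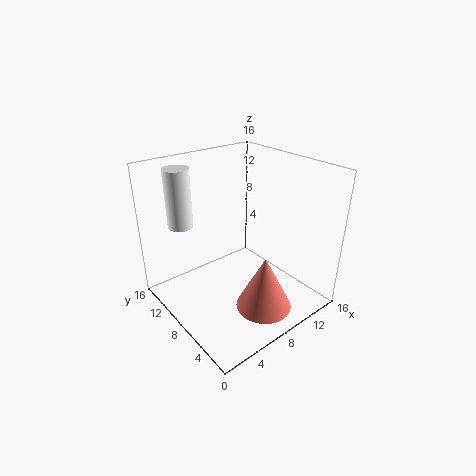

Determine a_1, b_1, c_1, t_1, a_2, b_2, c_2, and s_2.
a_1 = 8, b_1 = 3.5, c_1 = 1.5, t_1 = 6, a_2 = 4.5, b_2 = 14.5, c_2 = 8, s_2 = 1.5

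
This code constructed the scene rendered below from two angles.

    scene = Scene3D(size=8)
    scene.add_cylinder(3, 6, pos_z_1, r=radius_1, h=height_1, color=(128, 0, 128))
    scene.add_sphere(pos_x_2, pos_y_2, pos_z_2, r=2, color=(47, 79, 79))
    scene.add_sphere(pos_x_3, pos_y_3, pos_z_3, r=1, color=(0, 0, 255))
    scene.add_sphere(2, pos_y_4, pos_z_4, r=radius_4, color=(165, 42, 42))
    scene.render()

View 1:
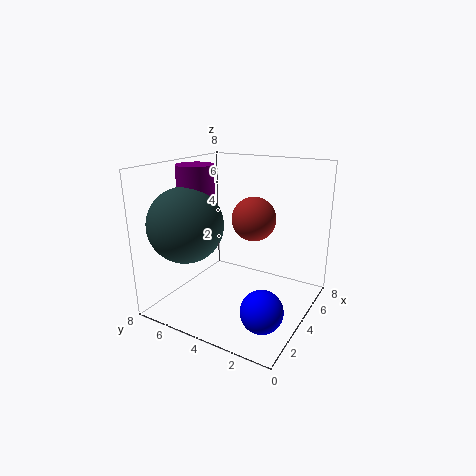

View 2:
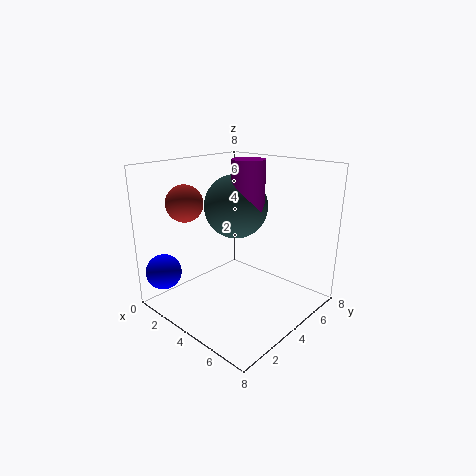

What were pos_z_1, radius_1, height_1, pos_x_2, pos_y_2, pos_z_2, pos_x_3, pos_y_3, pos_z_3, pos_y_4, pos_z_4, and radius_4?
pos_z_1 = 5, radius_1 = 1, height_1 = 3, pos_x_2 = 2, pos_y_2 = 6, pos_z_2 = 5, pos_x_3 = 1, pos_y_3 = 1, pos_z_3 = 2, pos_y_4 = 2, pos_z_4 = 6, radius_4 = 1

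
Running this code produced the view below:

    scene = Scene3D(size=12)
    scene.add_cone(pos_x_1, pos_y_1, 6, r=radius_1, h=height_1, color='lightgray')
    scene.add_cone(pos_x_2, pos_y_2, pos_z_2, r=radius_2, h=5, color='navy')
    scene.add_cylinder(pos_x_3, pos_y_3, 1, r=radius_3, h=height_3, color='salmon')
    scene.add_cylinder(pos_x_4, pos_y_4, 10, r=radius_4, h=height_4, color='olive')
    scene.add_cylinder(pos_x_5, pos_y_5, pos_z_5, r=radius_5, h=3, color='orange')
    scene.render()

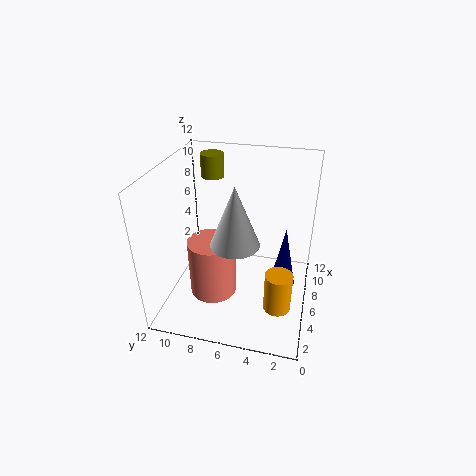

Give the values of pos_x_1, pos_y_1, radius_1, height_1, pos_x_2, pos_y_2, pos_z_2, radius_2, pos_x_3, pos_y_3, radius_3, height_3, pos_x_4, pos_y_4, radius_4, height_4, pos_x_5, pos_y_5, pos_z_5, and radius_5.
pos_x_1 = 5; pos_y_1 = 6; radius_1 = 2; height_1 = 5; pos_x_2 = 5; pos_y_2 = 2; pos_z_2 = 3; radius_2 = 1; pos_x_3 = 5; pos_y_3 = 8; radius_3 = 2; height_3 = 5; pos_x_4 = 9; pos_y_4 = 9; radius_4 = 1; height_4 = 2; pos_x_5 = 2; pos_y_5 = 2; pos_z_5 = 3; radius_5 = 1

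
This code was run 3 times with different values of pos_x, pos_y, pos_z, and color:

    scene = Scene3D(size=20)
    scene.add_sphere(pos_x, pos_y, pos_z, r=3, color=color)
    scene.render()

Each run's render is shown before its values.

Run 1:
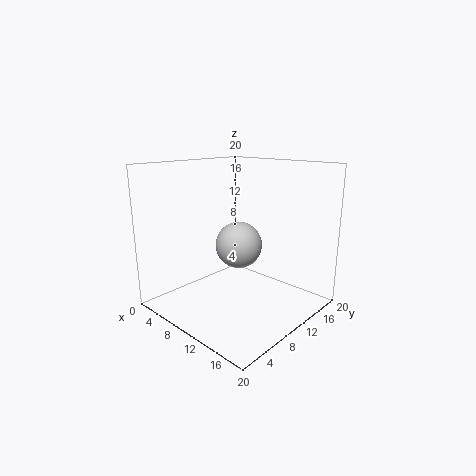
pos_x = 12
pos_y = 8
pos_z = 10
color = 'lightgray'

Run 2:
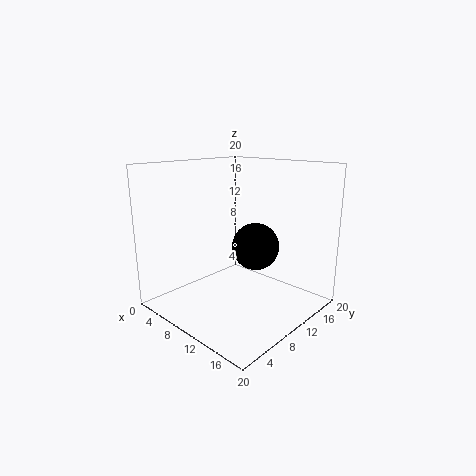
pos_x = 14
pos_y = 9
pos_z = 10
color = 'black'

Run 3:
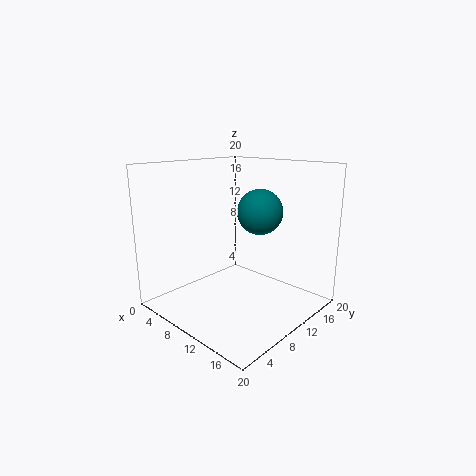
pos_x = 13
pos_y = 11
pos_z = 14
color = 'teal'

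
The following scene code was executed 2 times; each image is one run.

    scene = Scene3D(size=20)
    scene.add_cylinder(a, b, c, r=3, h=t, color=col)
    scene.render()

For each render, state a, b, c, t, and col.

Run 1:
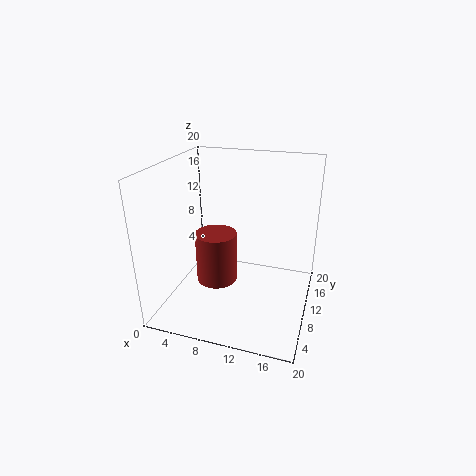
a = 6.5; b = 10.5; c = 2.5; t = 7.5; col = 'brown'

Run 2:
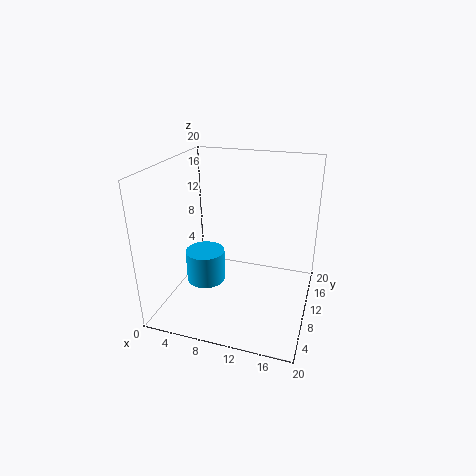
a = 4; b = 12; c = 1; t = 5; col = 'deepskyblue'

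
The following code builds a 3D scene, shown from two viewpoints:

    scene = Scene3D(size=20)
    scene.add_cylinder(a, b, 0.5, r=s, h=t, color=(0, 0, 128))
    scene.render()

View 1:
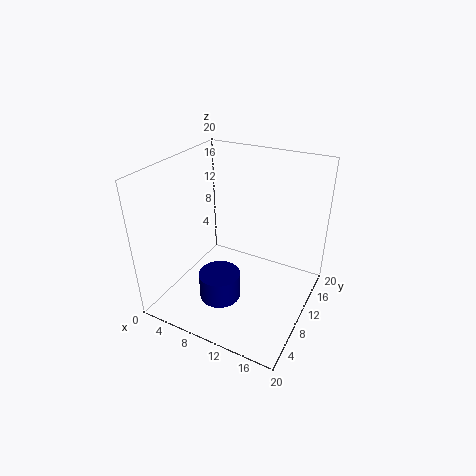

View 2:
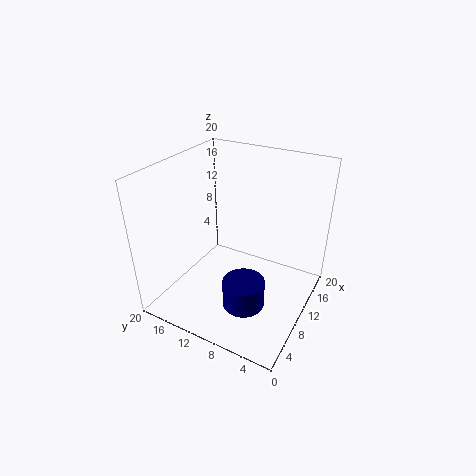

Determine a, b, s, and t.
a = 8, b = 8, s = 3, t = 4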